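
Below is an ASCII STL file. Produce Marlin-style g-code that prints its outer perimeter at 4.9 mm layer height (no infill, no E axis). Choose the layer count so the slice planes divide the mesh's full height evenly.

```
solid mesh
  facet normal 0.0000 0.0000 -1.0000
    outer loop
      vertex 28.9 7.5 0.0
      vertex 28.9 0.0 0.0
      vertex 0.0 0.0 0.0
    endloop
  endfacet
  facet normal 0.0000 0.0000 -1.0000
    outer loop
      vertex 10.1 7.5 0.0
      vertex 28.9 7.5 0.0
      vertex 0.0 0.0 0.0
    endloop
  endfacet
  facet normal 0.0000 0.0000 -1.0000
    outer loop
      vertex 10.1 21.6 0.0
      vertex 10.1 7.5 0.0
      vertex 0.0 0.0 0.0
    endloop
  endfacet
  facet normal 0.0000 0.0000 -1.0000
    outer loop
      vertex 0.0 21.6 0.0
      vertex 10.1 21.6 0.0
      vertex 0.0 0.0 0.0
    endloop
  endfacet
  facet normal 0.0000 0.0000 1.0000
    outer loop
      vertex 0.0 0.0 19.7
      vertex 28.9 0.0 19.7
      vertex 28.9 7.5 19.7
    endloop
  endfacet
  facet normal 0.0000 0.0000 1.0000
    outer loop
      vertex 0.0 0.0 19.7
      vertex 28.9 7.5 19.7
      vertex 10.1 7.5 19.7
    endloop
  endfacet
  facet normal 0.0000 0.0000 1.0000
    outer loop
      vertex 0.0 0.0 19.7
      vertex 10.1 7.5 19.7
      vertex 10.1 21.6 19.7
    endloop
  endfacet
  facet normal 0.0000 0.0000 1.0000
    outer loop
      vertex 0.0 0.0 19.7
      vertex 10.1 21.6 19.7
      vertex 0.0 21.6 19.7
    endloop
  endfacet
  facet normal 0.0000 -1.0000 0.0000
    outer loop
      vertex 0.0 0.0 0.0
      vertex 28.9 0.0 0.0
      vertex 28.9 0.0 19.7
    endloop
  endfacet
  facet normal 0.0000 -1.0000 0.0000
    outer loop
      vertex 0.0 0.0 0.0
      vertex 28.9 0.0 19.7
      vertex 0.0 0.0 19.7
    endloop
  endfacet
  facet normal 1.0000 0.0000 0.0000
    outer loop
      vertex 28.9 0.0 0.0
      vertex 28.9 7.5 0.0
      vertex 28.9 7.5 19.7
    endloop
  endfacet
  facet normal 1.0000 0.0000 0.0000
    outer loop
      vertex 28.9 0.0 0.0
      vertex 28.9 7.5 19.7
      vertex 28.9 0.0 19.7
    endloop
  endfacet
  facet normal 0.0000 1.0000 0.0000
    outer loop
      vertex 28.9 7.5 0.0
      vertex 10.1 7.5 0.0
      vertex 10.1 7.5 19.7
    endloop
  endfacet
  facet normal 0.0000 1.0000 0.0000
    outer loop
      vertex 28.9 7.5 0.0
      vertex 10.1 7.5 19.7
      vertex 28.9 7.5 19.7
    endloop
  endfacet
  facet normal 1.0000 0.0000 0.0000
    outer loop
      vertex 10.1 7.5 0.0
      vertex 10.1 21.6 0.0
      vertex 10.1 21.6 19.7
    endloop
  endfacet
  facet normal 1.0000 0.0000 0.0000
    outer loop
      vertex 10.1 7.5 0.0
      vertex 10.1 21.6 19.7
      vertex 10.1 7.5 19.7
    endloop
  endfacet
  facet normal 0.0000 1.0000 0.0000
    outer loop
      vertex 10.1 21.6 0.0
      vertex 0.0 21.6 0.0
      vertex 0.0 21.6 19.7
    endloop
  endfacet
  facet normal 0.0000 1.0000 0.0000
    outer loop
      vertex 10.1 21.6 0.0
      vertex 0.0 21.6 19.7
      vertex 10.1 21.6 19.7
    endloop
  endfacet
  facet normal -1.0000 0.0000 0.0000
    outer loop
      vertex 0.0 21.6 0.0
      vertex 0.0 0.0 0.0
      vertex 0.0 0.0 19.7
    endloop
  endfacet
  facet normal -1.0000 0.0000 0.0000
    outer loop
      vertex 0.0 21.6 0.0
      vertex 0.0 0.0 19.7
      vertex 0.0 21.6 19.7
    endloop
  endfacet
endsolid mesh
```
; perimeter-only toolpath
G21 ; units = mm
G90 ; absolute positioning
G28 ; home
; layer 1
G0 Z4.9
G0 X0.0 Y0.0
G1 X28.9 Y0.0
G1 X28.9 Y7.5
G1 X10.1 Y7.5
G1 X10.1 Y21.6
G1 X0.0 Y21.6
G1 X0.0 Y0.0
; layer 2
G0 Z9.8
G0 X0.0 Y0.0
G1 X28.9 Y0.0
G1 X28.9 Y7.5
G1 X10.1 Y7.5
G1 X10.1 Y21.6
G1 X0.0 Y21.6
G1 X0.0 Y0.0
; layer 3
G0 Z14.8
G0 X0.0 Y0.0
G1 X28.9 Y0.0
G1 X28.9 Y7.5
G1 X10.1 Y7.5
G1 X10.1 Y21.6
G1 X0.0 Y21.6
G1 X0.0 Y0.0
; layer 4
G0 Z19.7
G0 X0.0 Y0.0
G1 X28.9 Y0.0
G1 X28.9 Y7.5
G1 X10.1 Y7.5
G1 X10.1 Y21.6
G1 X0.0 Y21.6
G1 X0.0 Y0.0
M2 ; end

The solid is an L-shaped prism: outer 28.9 × 21.6 mm, arm thicknesses ≈ 7.5 mm (horizontal) and 10.1 mm (vertical), extruded 19.7 mm in z. Slicing at Δz = 4.9 mm — 4 equal slices spanning the solid's height, so layer i sits at z = i·h/4 — gives 4 non-empty perimeters. Each is a 6-segment closed polygon; G0 lifts to the layer z and rapids to the start vertex, then G1 traces the edges.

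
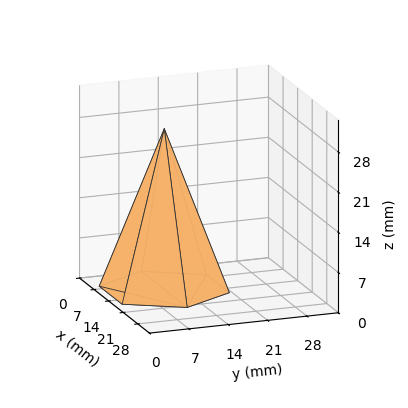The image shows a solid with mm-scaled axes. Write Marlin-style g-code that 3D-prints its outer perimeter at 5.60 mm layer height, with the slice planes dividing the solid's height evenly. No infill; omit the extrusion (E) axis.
Reading the render: the shape is a regular 6-sided pyramid, base circumscribed radius ≈ 11 mm, apex at z ≈ 28 mm (dimensions read to the nearest mm from the axis ticks). For the g-code, the solid's height is divided into equal slices at the stated Δz and each level perimeter traced with G1 moves after a G0 lift.

; perimeter-only toolpath
G21 ; units = mm
G90 ; absolute positioning
G28 ; home
; layer 1
G0 Z5.60
G0 X19.80 Y11.00
G1 X15.40 Y18.62
G1 X6.60 Y18.62
G1 X2.20 Y11.00
G1 X6.60 Y3.38
G1 X15.40 Y3.38
G1 X19.80 Y11.00
; layer 2
G0 Z11.20
G0 X17.60 Y11.00
G1 X14.30 Y16.72
G1 X7.70 Y16.72
G1 X4.40 Y11.00
G1 X7.70 Y5.28
G1 X14.30 Y5.28
G1 X17.60 Y11.00
; layer 3
G0 Z16.80
G0 X15.40 Y11.00
G1 X13.20 Y14.81
G1 X8.80 Y14.81
G1 X6.60 Y11.00
G1 X8.80 Y7.19
G1 X13.20 Y7.19
G1 X15.40 Y11.00
; layer 4
G0 Z22.40
G0 X13.20 Y11.00
G1 X12.10 Y12.91
G1 X9.90 Y12.91
G1 X8.80 Y11.00
G1 X9.90 Y9.09
G1 X12.10 Y9.09
G1 X13.20 Y11.00
M2 ; end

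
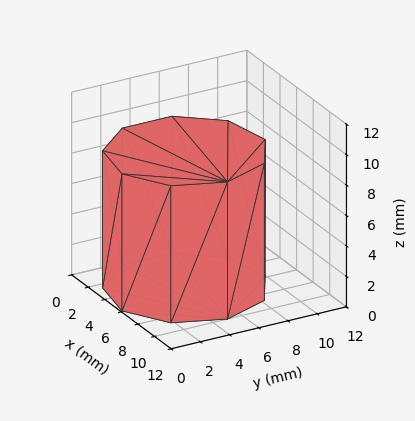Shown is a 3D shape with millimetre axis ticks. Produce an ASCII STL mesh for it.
Reading the render: the shape is a regular 9-sided prism (a cylinder approximated with 9 flat sides), circumscribed radius ≈ 5 mm, height ≈ 9 mm (dimensions read to the nearest mm from the axis ticks). For the STL, each face is triangulated and given an outward normal.

solid part
  facet normal 0.0000 0.0000 -1.0000
    outer loop
      vertex 5.9 9.9 0.0
      vertex 8.8 8.2 0.0
      vertex 10.0 5.0 0.0
    endloop
  endfacet
  facet normal 0.0000 0.0000 -1.0000
    outer loop
      vertex 2.5 9.3 0.0
      vertex 5.9 9.9 0.0
      vertex 10.0 5.0 0.0
    endloop
  endfacet
  facet normal 0.0000 0.0000 -1.0000
    outer loop
      vertex 0.3 6.7 0.0
      vertex 2.5 9.3 0.0
      vertex 10.0 5.0 0.0
    endloop
  endfacet
  facet normal 0.0000 0.0000 -1.0000
    outer loop
      vertex 0.3 3.3 0.0
      vertex 0.3 6.7 0.0
      vertex 10.0 5.0 0.0
    endloop
  endfacet
  facet normal 0.0000 0.0000 -1.0000
    outer loop
      vertex 2.5 0.7 0.0
      vertex 0.3 3.3 0.0
      vertex 10.0 5.0 0.0
    endloop
  endfacet
  facet normal 0.0000 0.0000 -1.0000
    outer loop
      vertex 5.9 0.1 0.0
      vertex 2.5 0.7 0.0
      vertex 10.0 5.0 0.0
    endloop
  endfacet
  facet normal 0.0000 0.0000 -1.0000
    outer loop
      vertex 8.8 1.8 0.0
      vertex 5.9 0.1 0.0
      vertex 10.0 5.0 0.0
    endloop
  endfacet
  facet normal 0.0000 0.0000 1.0000
    outer loop
      vertex 10.0 5.0 9.0
      vertex 8.8 8.2 9.0
      vertex 5.9 9.9 9.0
    endloop
  endfacet
  facet normal 0.0000 0.0000 1.0000
    outer loop
      vertex 10.0 5.0 9.0
      vertex 5.9 9.9 9.0
      vertex 2.5 9.3 9.0
    endloop
  endfacet
  facet normal 0.0000 0.0000 1.0000
    outer loop
      vertex 10.0 5.0 9.0
      vertex 2.5 9.3 9.0
      vertex 0.3 6.7 9.0
    endloop
  endfacet
  facet normal 0.0000 0.0000 1.0000
    outer loop
      vertex 10.0 5.0 9.0
      vertex 0.3 6.7 9.0
      vertex 0.3 3.3 9.0
    endloop
  endfacet
  facet normal 0.0000 0.0000 1.0000
    outer loop
      vertex 10.0 5.0 9.0
      vertex 0.3 3.3 9.0
      vertex 2.5 0.7 9.0
    endloop
  endfacet
  facet normal 0.0000 0.0000 1.0000
    outer loop
      vertex 10.0 5.0 9.0
      vertex 2.5 0.7 9.0
      vertex 5.9 0.1 9.0
    endloop
  endfacet
  facet normal 0.0000 0.0000 1.0000
    outer loop
      vertex 10.0 5.0 9.0
      vertex 5.9 0.1 9.0
      vertex 8.8 1.8 9.0
    endloop
  endfacet
  facet normal 0.9363 0.3511 0.0000
    outer loop
      vertex 10.0 5.0 0.0
      vertex 8.8 8.2 0.0
      vertex 8.8 8.2 9.0
    endloop
  endfacet
  facet normal 0.9363 0.3511 0.0000
    outer loop
      vertex 10.0 5.0 0.0
      vertex 8.8 8.2 9.0
      vertex 10.0 5.0 9.0
    endloop
  endfacet
  facet normal 0.5057 0.8627 0.0000
    outer loop
      vertex 8.8 8.2 0.0
      vertex 5.9 9.9 0.0
      vertex 5.9 9.9 9.0
    endloop
  endfacet
  facet normal 0.5057 0.8627 0.0000
    outer loop
      vertex 8.8 8.2 0.0
      vertex 5.9 9.9 9.0
      vertex 8.8 8.2 9.0
    endloop
  endfacet
  facet normal -0.1738 0.9848 0.0000
    outer loop
      vertex 5.9 9.9 0.0
      vertex 2.5 9.3 0.0
      vertex 2.5 9.3 9.0
    endloop
  endfacet
  facet normal -0.1738 0.9848 0.0000
    outer loop
      vertex 5.9 9.9 0.0
      vertex 2.5 9.3 9.0
      vertex 5.9 9.9 9.0
    endloop
  endfacet
  facet normal -0.7634 0.6459 0.0000
    outer loop
      vertex 2.5 9.3 0.0
      vertex 0.3 6.7 0.0
      vertex 0.3 6.7 9.0
    endloop
  endfacet
  facet normal -0.7634 0.6459 0.0000
    outer loop
      vertex 2.5 9.3 0.0
      vertex 0.3 6.7 9.0
      vertex 2.5 9.3 9.0
    endloop
  endfacet
  facet normal -1.0000 0.0000 0.0000
    outer loop
      vertex 0.3 6.7 0.0
      vertex 0.3 3.3 0.0
      vertex 0.3 3.3 9.0
    endloop
  endfacet
  facet normal -1.0000 0.0000 0.0000
    outer loop
      vertex 0.3 6.7 0.0
      vertex 0.3 3.3 9.0
      vertex 0.3 6.7 9.0
    endloop
  endfacet
  facet normal -0.7634 -0.6459 0.0000
    outer loop
      vertex 0.3 3.3 0.0
      vertex 2.5 0.7 0.0
      vertex 2.5 0.7 9.0
    endloop
  endfacet
  facet normal -0.7634 -0.6459 0.0000
    outer loop
      vertex 0.3 3.3 0.0
      vertex 2.5 0.7 9.0
      vertex 0.3 3.3 9.0
    endloop
  endfacet
  facet normal -0.1738 -0.9848 0.0000
    outer loop
      vertex 2.5 0.7 0.0
      vertex 5.9 0.1 0.0
      vertex 5.9 0.1 9.0
    endloop
  endfacet
  facet normal -0.1738 -0.9848 0.0000
    outer loop
      vertex 2.5 0.7 0.0
      vertex 5.9 0.1 9.0
      vertex 2.5 0.7 9.0
    endloop
  endfacet
  facet normal 0.5057 -0.8627 0.0000
    outer loop
      vertex 5.9 0.1 0.0
      vertex 8.8 1.8 0.0
      vertex 8.8 1.8 9.0
    endloop
  endfacet
  facet normal 0.5057 -0.8627 0.0000
    outer loop
      vertex 5.9 0.1 0.0
      vertex 8.8 1.8 9.0
      vertex 5.9 0.1 9.0
    endloop
  endfacet
  facet normal 0.9363 -0.3511 0.0000
    outer loop
      vertex 8.8 1.8 0.0
      vertex 10.0 5.0 0.0
      vertex 10.0 5.0 9.0
    endloop
  endfacet
  facet normal 0.9363 -0.3511 0.0000
    outer loop
      vertex 8.8 1.8 0.0
      vertex 10.0 5.0 9.0
      vertex 8.8 1.8 9.0
    endloop
  endfacet
endsolid part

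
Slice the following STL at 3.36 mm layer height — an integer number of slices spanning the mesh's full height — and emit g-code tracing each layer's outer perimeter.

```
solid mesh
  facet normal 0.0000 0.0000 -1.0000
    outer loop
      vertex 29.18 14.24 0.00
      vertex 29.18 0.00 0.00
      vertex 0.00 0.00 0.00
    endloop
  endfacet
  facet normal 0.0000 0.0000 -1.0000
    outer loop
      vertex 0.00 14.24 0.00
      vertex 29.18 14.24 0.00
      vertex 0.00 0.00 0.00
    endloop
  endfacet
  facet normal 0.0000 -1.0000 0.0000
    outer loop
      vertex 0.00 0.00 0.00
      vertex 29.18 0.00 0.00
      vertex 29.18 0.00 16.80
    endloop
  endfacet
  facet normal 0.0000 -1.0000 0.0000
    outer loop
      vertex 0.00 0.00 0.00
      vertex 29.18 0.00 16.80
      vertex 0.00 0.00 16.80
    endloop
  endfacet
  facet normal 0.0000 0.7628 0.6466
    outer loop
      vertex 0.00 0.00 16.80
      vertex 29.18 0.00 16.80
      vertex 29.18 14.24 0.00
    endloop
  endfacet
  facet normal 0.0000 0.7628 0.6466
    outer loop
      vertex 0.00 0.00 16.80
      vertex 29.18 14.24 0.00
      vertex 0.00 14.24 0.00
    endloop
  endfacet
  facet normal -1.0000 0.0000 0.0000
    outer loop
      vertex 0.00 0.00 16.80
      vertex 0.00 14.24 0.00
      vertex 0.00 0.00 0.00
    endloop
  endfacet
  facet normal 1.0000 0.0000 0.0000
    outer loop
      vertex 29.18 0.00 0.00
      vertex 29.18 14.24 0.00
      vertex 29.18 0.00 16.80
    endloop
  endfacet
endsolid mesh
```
; perimeter-only toolpath
G21 ; units = mm
G90 ; absolute positioning
G28 ; home
; layer 1
G0 Z3.36
G0 X0.00 Y0.00
G1 X29.18 Y0.00
G1 X29.18 Y11.39
G1 X0.00 Y11.39
G1 X0.00 Y0.00
; layer 2
G0 Z6.72
G0 X0.00 Y0.00
G1 X29.18 Y0.00
G1 X29.18 Y8.54
G1 X0.00 Y8.54
G1 X0.00 Y0.00
; layer 3
G0 Z10.08
G0 X0.00 Y0.00
G1 X29.18 Y0.00
G1 X29.18 Y5.70
G1 X0.00 Y5.70
G1 X0.00 Y0.00
; layer 4
G0 Z13.44
G0 X0.00 Y0.00
G1 X29.18 Y0.00
G1 X29.18 Y2.85
G1 X0.00 Y2.85
G1 X0.00 Y0.00
M2 ; end

The solid is a wedge (ramp): 29.2 × 14.2 mm base, rising to 16.8 mm along the y=0 edge and sloping linearly to z=0 at y=14.2. Slicing at Δz = 3.36 mm — 5 equal slices spanning the solid's height, so layer i sits at z = i·h/5 — gives 4 non-empty perimeters. Each is a 4-segment closed polygon; G0 lifts to the layer z and rapids to the start vertex, then G1 traces the edges. The cross-section shrinks linearly with z (the slice at the apex is degenerate and omitted).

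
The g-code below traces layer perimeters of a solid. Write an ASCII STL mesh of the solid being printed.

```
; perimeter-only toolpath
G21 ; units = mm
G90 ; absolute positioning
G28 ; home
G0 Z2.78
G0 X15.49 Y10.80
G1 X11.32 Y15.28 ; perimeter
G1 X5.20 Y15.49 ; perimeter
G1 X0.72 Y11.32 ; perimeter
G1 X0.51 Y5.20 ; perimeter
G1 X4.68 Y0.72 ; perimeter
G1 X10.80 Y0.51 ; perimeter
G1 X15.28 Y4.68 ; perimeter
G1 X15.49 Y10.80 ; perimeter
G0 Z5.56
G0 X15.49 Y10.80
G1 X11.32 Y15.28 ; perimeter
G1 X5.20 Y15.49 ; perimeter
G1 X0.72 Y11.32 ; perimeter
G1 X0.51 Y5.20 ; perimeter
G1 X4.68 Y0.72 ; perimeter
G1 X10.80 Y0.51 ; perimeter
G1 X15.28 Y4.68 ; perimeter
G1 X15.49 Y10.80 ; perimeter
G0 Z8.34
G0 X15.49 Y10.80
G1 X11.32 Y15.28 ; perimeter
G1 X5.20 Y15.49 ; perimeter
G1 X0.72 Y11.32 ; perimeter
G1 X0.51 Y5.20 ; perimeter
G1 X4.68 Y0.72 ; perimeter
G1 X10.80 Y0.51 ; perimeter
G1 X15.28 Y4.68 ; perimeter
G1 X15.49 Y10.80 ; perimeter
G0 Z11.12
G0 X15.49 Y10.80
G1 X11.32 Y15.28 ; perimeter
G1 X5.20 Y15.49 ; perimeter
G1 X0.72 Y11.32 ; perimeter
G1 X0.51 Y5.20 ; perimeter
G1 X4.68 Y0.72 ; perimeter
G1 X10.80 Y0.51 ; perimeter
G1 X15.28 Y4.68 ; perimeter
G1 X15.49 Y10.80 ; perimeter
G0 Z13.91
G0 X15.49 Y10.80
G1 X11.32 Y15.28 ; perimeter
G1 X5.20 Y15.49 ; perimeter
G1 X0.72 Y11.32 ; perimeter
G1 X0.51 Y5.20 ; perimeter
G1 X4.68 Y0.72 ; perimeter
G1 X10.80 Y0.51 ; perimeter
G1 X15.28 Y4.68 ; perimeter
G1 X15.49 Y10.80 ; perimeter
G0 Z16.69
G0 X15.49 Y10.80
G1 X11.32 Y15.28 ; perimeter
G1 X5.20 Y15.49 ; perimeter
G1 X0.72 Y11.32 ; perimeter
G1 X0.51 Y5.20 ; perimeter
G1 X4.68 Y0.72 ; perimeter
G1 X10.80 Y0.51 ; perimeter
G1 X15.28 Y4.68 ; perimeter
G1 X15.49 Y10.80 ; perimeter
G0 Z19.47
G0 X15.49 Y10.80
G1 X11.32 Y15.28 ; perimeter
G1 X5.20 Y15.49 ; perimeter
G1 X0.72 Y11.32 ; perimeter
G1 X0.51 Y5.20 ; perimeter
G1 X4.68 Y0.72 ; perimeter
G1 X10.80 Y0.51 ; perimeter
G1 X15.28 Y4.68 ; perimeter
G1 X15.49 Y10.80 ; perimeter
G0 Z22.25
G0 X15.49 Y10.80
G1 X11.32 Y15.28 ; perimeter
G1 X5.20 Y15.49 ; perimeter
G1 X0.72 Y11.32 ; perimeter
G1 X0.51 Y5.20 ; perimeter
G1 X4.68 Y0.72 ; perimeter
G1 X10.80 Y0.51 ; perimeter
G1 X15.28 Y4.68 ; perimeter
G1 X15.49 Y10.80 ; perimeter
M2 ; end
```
solid part
  facet normal 0.0000 0.0000 -1.0000
    outer loop
      vertex 5.20 15.49 0.00
      vertex 11.32 15.28 0.00
      vertex 15.49 10.80 0.00
    endloop
  endfacet
  facet normal 0.0000 0.0000 -1.0000
    outer loop
      vertex 0.72 11.32 0.00
      vertex 5.20 15.49 0.00
      vertex 15.49 10.80 0.00
    endloop
  endfacet
  facet normal 0.0000 0.0000 -1.0000
    outer loop
      vertex 0.51 5.20 0.00
      vertex 0.72 11.32 0.00
      vertex 15.49 10.80 0.00
    endloop
  endfacet
  facet normal 0.0000 0.0000 -1.0000
    outer loop
      vertex 4.68 0.72 0.00
      vertex 0.51 5.20 0.00
      vertex 15.49 10.80 0.00
    endloop
  endfacet
  facet normal 0.0000 0.0000 -1.0000
    outer loop
      vertex 10.80 0.51 0.00
      vertex 4.68 0.72 0.00
      vertex 15.49 10.80 0.00
    endloop
  endfacet
  facet normal 0.0000 0.0000 -1.0000
    outer loop
      vertex 15.28 4.68 0.00
      vertex 10.80 0.51 0.00
      vertex 15.49 10.80 0.00
    endloop
  endfacet
  facet normal 0.0000 0.0000 1.0000
    outer loop
      vertex 15.49 10.80 22.25
      vertex 11.32 15.28 22.25
      vertex 5.20 15.49 22.25
    endloop
  endfacet
  facet normal 0.0000 0.0000 1.0000
    outer loop
      vertex 15.49 10.80 22.25
      vertex 5.20 15.49 22.25
      vertex 0.72 11.32 22.25
    endloop
  endfacet
  facet normal 0.0000 0.0000 1.0000
    outer loop
      vertex 15.49 10.80 22.25
      vertex 0.72 11.32 22.25
      vertex 0.51 5.20 22.25
    endloop
  endfacet
  facet normal 0.0000 0.0000 1.0000
    outer loop
      vertex 15.49 10.80 22.25
      vertex 0.51 5.20 22.25
      vertex 4.68 0.72 22.25
    endloop
  endfacet
  facet normal 0.0000 0.0000 1.0000
    outer loop
      vertex 15.49 10.80 22.25
      vertex 4.68 0.72 22.25
      vertex 10.80 0.51 22.25
    endloop
  endfacet
  facet normal 0.0000 0.0000 1.0000
    outer loop
      vertex 15.49 10.80 22.25
      vertex 10.80 0.51 22.25
      vertex 15.28 4.68 22.25
    endloop
  endfacet
  facet normal 0.7320 0.6813 0.0000
    outer loop
      vertex 15.49 10.80 0.00
      vertex 11.32 15.28 0.00
      vertex 11.32 15.28 22.25
    endloop
  endfacet
  facet normal 0.7320 0.6813 0.0000
    outer loop
      vertex 15.49 10.80 0.00
      vertex 11.32 15.28 22.25
      vertex 15.49 10.80 22.25
    endloop
  endfacet
  facet normal 0.0343 0.9994 0.0000
    outer loop
      vertex 11.32 15.28 0.00
      vertex 5.20 15.49 0.00
      vertex 5.20 15.49 22.25
    endloop
  endfacet
  facet normal 0.0343 0.9994 0.0000
    outer loop
      vertex 11.32 15.28 0.00
      vertex 5.20 15.49 22.25
      vertex 11.32 15.28 22.25
    endloop
  endfacet
  facet normal -0.6813 0.7320 0.0000
    outer loop
      vertex 5.20 15.49 0.00
      vertex 0.72 11.32 0.00
      vertex 0.72 11.32 22.25
    endloop
  endfacet
  facet normal -0.6813 0.7320 0.0000
    outer loop
      vertex 5.20 15.49 0.00
      vertex 0.72 11.32 22.25
      vertex 5.20 15.49 22.25
    endloop
  endfacet
  facet normal -0.9994 0.0343 0.0000
    outer loop
      vertex 0.72 11.32 0.00
      vertex 0.51 5.20 0.00
      vertex 0.51 5.20 22.25
    endloop
  endfacet
  facet normal -0.9994 0.0343 0.0000
    outer loop
      vertex 0.72 11.32 0.00
      vertex 0.51 5.20 22.25
      vertex 0.72 11.32 22.25
    endloop
  endfacet
  facet normal -0.7320 -0.6813 0.0000
    outer loop
      vertex 0.51 5.20 0.00
      vertex 4.68 0.72 0.00
      vertex 4.68 0.72 22.25
    endloop
  endfacet
  facet normal -0.7320 -0.6813 0.0000
    outer loop
      vertex 0.51 5.20 0.00
      vertex 4.68 0.72 22.25
      vertex 0.51 5.20 22.25
    endloop
  endfacet
  facet normal -0.0343 -0.9994 0.0000
    outer loop
      vertex 4.68 0.72 0.00
      vertex 10.80 0.51 0.00
      vertex 10.80 0.51 22.25
    endloop
  endfacet
  facet normal -0.0343 -0.9994 0.0000
    outer loop
      vertex 4.68 0.72 0.00
      vertex 10.80 0.51 22.25
      vertex 4.68 0.72 22.25
    endloop
  endfacet
  facet normal 0.6813 -0.7320 0.0000
    outer loop
      vertex 10.80 0.51 0.00
      vertex 15.28 4.68 0.00
      vertex 15.28 4.68 22.25
    endloop
  endfacet
  facet normal 0.6813 -0.7320 0.0000
    outer loop
      vertex 10.80 0.51 0.00
      vertex 15.28 4.68 22.25
      vertex 10.80 0.51 22.25
    endloop
  endfacet
  facet normal 0.9994 -0.0343 0.0000
    outer loop
      vertex 15.28 4.68 0.00
      vertex 15.49 10.80 0.00
      vertex 15.49 10.80 22.25
    endloop
  endfacet
  facet normal 0.9994 -0.0343 0.0000
    outer loop
      vertex 15.28 4.68 0.00
      vertex 15.49 10.80 22.25
      vertex 15.28 4.68 22.25
    endloop
  endfacet
endsolid part

The G0 Z moves step by Δz≈2.78 mm. Every layer's G1 loop is the same polygon, so the solid is a straight extrusion of it from z=0 to z≈22.2. Closing with flat bottom and top caps and triangulating gives 28 facets — a regular 8-sided prism (a cylinder approximated with 8 flat sides), circumscribed radius ≈ 8 mm, height ≈ 22.2 mm.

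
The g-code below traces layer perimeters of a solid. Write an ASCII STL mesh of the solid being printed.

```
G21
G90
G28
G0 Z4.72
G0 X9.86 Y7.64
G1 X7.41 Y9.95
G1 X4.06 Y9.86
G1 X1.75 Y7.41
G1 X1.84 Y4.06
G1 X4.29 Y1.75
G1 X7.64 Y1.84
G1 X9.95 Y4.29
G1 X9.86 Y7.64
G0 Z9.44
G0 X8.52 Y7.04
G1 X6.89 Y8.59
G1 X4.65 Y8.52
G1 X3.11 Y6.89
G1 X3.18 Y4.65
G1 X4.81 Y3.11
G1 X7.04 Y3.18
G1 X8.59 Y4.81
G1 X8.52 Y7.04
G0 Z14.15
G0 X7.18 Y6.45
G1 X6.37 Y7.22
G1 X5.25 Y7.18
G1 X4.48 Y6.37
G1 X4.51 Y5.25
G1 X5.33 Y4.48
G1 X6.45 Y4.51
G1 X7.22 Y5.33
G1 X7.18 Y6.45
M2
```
solid part
  facet normal 0.0000 0.0000 -1.0000
    outer loop
      vertex 3.46 11.19 0.00
      vertex 7.93 11.32 0.00
      vertex 11.19 8.24 0.00
    endloop
  endfacet
  facet normal 0.0000 0.0000 -1.0000
    outer loop
      vertex 0.38 7.93 0.00
      vertex 3.46 11.19 0.00
      vertex 11.19 8.24 0.00
    endloop
  endfacet
  facet normal 0.0000 0.0000 -1.0000
    outer loop
      vertex 0.51 3.46 0.00
      vertex 0.38 7.93 0.00
      vertex 11.19 8.24 0.00
    endloop
  endfacet
  facet normal 0.0000 0.0000 -1.0000
    outer loop
      vertex 3.77 0.38 0.00
      vertex 0.51 3.46 0.00
      vertex 11.19 8.24 0.00
    endloop
  endfacet
  facet normal 0.0000 0.0000 -1.0000
    outer loop
      vertex 8.24 0.51 0.00
      vertex 3.77 0.38 0.00
      vertex 11.19 8.24 0.00
    endloop
  endfacet
  facet normal 0.0000 0.0000 -1.0000
    outer loop
      vertex 11.32 3.77 0.00
      vertex 8.24 0.51 0.00
      vertex 11.19 8.24 0.00
    endloop
  endfacet
  facet normal 0.6602 0.6988 0.2753
    outer loop
      vertex 11.19 8.24 0.00
      vertex 7.93 11.32 0.00
      vertex 5.85 5.85 18.87
    endloop
  endfacet
  facet normal -0.0279 0.9609 0.2755
    outer loop
      vertex 7.93 11.32 0.00
      vertex 3.46 11.19 0.00
      vertex 5.85 5.85 18.87
    endloop
  endfacet
  facet normal -0.6988 0.6602 0.2753
    outer loop
      vertex 3.46 11.19 0.00
      vertex 0.38 7.93 0.00
      vertex 5.85 5.85 18.87
    endloop
  endfacet
  facet normal -0.9609 -0.0279 0.2755
    outer loop
      vertex 0.38 7.93 0.00
      vertex 0.51 3.46 0.00
      vertex 5.85 5.85 18.87
    endloop
  endfacet
  facet normal -0.6602 -0.6988 0.2753
    outer loop
      vertex 0.51 3.46 0.00
      vertex 3.77 0.38 0.00
      vertex 5.85 5.85 18.87
    endloop
  endfacet
  facet normal 0.0279 -0.9609 0.2755
    outer loop
      vertex 3.77 0.38 0.00
      vertex 8.24 0.51 0.00
      vertex 5.85 5.85 18.87
    endloop
  endfacet
  facet normal 0.6988 -0.6602 0.2753
    outer loop
      vertex 8.24 0.51 0.00
      vertex 11.32 3.77 0.00
      vertex 5.85 5.85 18.87
    endloop
  endfacet
  facet normal 0.9609 0.0279 0.2755
    outer loop
      vertex 11.32 3.77 0.00
      vertex 11.19 8.24 0.00
      vertex 5.85 5.85 18.87
    endloop
  endfacet
endsolid part

The G0 Z moves step by Δz≈4.72 mm. The G1 loops shrink linearly with z, so the solid tapers from its base footprint up to z≈18.9. Closing with a flat bottom cap and the tapered top and triangulating gives 14 facets — a regular 8-sided pyramid, base circumscribed radius ≈ 5.85 mm, apex at z ≈ 18.9 mm.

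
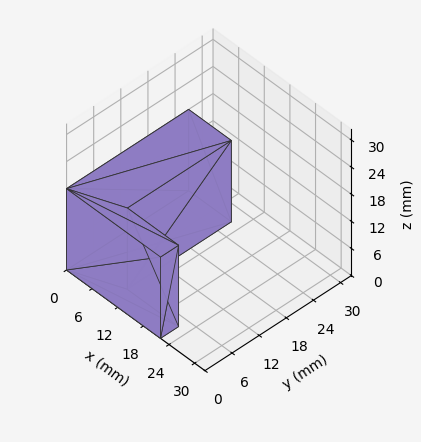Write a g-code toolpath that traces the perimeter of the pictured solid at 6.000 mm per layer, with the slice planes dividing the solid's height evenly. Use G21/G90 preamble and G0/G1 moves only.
Reading the render: the shape is an L-shaped prism: outer 22 × 27 mm, arm thicknesses ≈ 4 mm (horizontal) and 10 mm (vertical), extruded 18 mm in z (dimensions read to the nearest mm from the axis ticks). For the g-code, the solid's height is divided into equal slices at the stated Δz and each level perimeter traced with G1 moves after a G0 lift.

; perimeter-only toolpath
G21 ; units = mm
G90 ; absolute positioning
G28 ; home
; layer 1
G0 Z6.000
G0 X0.000 Y0.000
G1 X22.000 Y0.000
G1 X22.000 Y4.000
G1 X10.000 Y4.000
G1 X10.000 Y27.000
G1 X0.000 Y27.000
G1 X0.000 Y0.000
; layer 2
G0 Z12.000
G0 X0.000 Y0.000
G1 X22.000 Y0.000
G1 X22.000 Y4.000
G1 X10.000 Y4.000
G1 X10.000 Y27.000
G1 X0.000 Y27.000
G1 X0.000 Y0.000
; layer 3
G0 Z18.000
G0 X0.000 Y0.000
G1 X22.000 Y0.000
G1 X22.000 Y4.000
G1 X10.000 Y4.000
G1 X10.000 Y27.000
G1 X0.000 Y27.000
G1 X0.000 Y0.000
M2 ; end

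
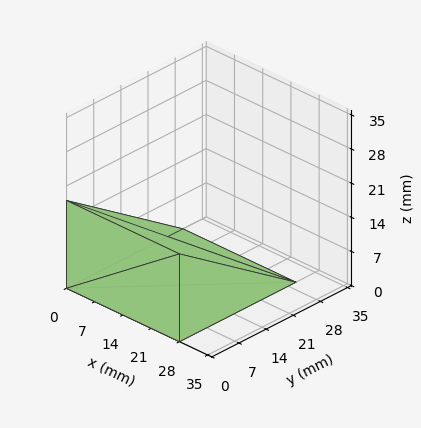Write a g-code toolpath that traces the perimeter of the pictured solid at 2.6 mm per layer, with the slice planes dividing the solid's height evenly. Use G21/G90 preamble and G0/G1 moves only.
Reading the render: the shape is a wedge (ramp): 28 × 30 mm base, rising to 18 mm along the y=0 edge and sloping linearly to z=0 at y=30 (dimensions read to the nearest mm from the axis ticks). For the g-code, the solid's height is divided into equal slices at the stated Δz and each level perimeter traced with G1 moves after a G0 lift.

; perimeter-only toolpath
G21 ; units = mm
G90 ; absolute positioning
G28 ; home
; layer 1
G0 Z2.6
G0 X0.0 Y0.0
G1 X28.0 Y0.0
G1 X28.0 Y25.7
G1 X0.0 Y25.7
G1 X0.0 Y0.0
; layer 2
G0 Z5.1
G0 X0.0 Y0.0
G1 X28.0 Y0.0
G1 X28.0 Y21.4
G1 X0.0 Y21.4
G1 X0.0 Y0.0
; layer 3
G0 Z7.7
G0 X0.0 Y0.0
G1 X28.0 Y0.0
G1 X28.0 Y17.1
G1 X0.0 Y17.1
G1 X0.0 Y0.0
; layer 4
G0 Z10.3
G0 X0.0 Y0.0
G1 X28.0 Y0.0
G1 X28.0 Y12.9
G1 X0.0 Y12.9
G1 X0.0 Y0.0
; layer 5
G0 Z12.9
G0 X0.0 Y0.0
G1 X28.0 Y0.0
G1 X28.0 Y8.6
G1 X0.0 Y8.6
G1 X0.0 Y0.0
; layer 6
G0 Z15.4
G0 X0.0 Y0.0
G1 X28.0 Y0.0
G1 X28.0 Y4.3
G1 X0.0 Y4.3
G1 X0.0 Y0.0
M2 ; end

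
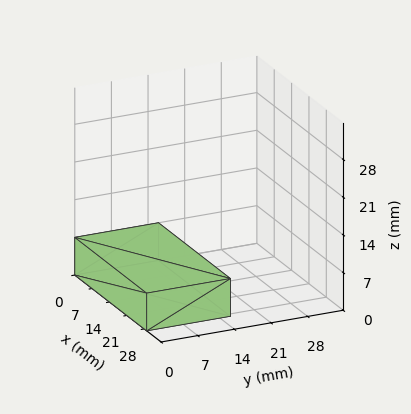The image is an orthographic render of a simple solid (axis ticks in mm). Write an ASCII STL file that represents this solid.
Reading the render: the shape is a rectangular box, roughly 29 × 16 mm footprint and 7 mm tall (dimensions read to the nearest mm from the axis ticks). For the STL, each face is triangulated and given an outward normal.

solid part
  facet normal 0.0000 0.0000 -1.0000
    outer loop
      vertex 29.000 16.000 0.000
      vertex 29.000 0.000 0.000
      vertex 0.000 0.000 0.000
    endloop
  endfacet
  facet normal 0.0000 0.0000 -1.0000
    outer loop
      vertex 0.000 16.000 0.000
      vertex 29.000 16.000 0.000
      vertex 0.000 0.000 0.000
    endloop
  endfacet
  facet normal 0.0000 0.0000 1.0000
    outer loop
      vertex 0.000 0.000 7.000
      vertex 29.000 0.000 7.000
      vertex 29.000 16.000 7.000
    endloop
  endfacet
  facet normal 0.0000 0.0000 1.0000
    outer loop
      vertex 0.000 0.000 7.000
      vertex 29.000 16.000 7.000
      vertex 0.000 16.000 7.000
    endloop
  endfacet
  facet normal 0.0000 -1.0000 0.0000
    outer loop
      vertex 0.000 0.000 0.000
      vertex 29.000 0.000 0.000
      vertex 29.000 0.000 7.000
    endloop
  endfacet
  facet normal 0.0000 -1.0000 0.0000
    outer loop
      vertex 0.000 0.000 0.000
      vertex 29.000 0.000 7.000
      vertex 0.000 0.000 7.000
    endloop
  endfacet
  facet normal 0.0000 1.0000 0.0000
    outer loop
      vertex 29.000 16.000 7.000
      vertex 29.000 16.000 0.000
      vertex 0.000 16.000 0.000
    endloop
  endfacet
  facet normal 0.0000 1.0000 0.0000
    outer loop
      vertex 0.000 16.000 7.000
      vertex 29.000 16.000 7.000
      vertex 0.000 16.000 0.000
    endloop
  endfacet
  facet normal -1.0000 0.0000 0.0000
    outer loop
      vertex 0.000 16.000 7.000
      vertex 0.000 16.000 0.000
      vertex 0.000 0.000 0.000
    endloop
  endfacet
  facet normal -1.0000 0.0000 0.0000
    outer loop
      vertex 0.000 0.000 7.000
      vertex 0.000 16.000 7.000
      vertex 0.000 0.000 0.000
    endloop
  endfacet
  facet normal 1.0000 0.0000 0.0000
    outer loop
      vertex 29.000 0.000 0.000
      vertex 29.000 16.000 0.000
      vertex 29.000 16.000 7.000
    endloop
  endfacet
  facet normal 1.0000 0.0000 0.0000
    outer loop
      vertex 29.000 0.000 0.000
      vertex 29.000 16.000 7.000
      vertex 29.000 0.000 7.000
    endloop
  endfacet
endsolid part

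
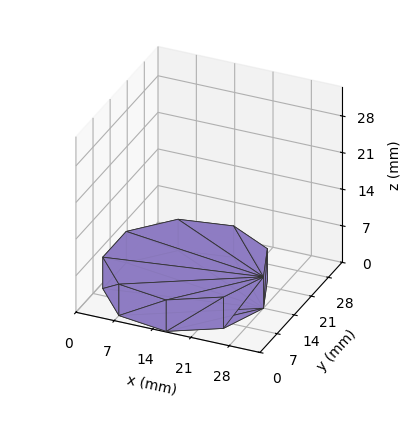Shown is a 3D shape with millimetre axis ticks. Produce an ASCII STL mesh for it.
Reading the render: the shape is a regular 9-sided prism (a cylinder approximated with 9 flat sides), circumscribed radius ≈ 14 mm, height ≈ 6 mm (dimensions read to the nearest mm from the axis ticks). For the STL, each face is triangulated and given an outward normal.

solid part
  facet normal 0.0000 0.0000 -1.0000
    outer loop
      vertex 16.4 27.8 0.0
      vertex 24.7 23.0 0.0
      vertex 28.0 14.0 0.0
    endloop
  endfacet
  facet normal 0.0000 0.0000 -1.0000
    outer loop
      vertex 7.0 26.1 0.0
      vertex 16.4 27.8 0.0
      vertex 28.0 14.0 0.0
    endloop
  endfacet
  facet normal 0.0000 0.0000 -1.0000
    outer loop
      vertex 0.8 18.8 0.0
      vertex 7.0 26.1 0.0
      vertex 28.0 14.0 0.0
    endloop
  endfacet
  facet normal 0.0000 0.0000 -1.0000
    outer loop
      vertex 0.8 9.2 0.0
      vertex 0.8 18.8 0.0
      vertex 28.0 14.0 0.0
    endloop
  endfacet
  facet normal 0.0000 0.0000 -1.0000
    outer loop
      vertex 7.0 1.9 0.0
      vertex 0.8 9.2 0.0
      vertex 28.0 14.0 0.0
    endloop
  endfacet
  facet normal 0.0000 0.0000 -1.0000
    outer loop
      vertex 16.4 0.2 0.0
      vertex 7.0 1.9 0.0
      vertex 28.0 14.0 0.0
    endloop
  endfacet
  facet normal 0.0000 0.0000 -1.0000
    outer loop
      vertex 24.7 5.0 0.0
      vertex 16.4 0.2 0.0
      vertex 28.0 14.0 0.0
    endloop
  endfacet
  facet normal 0.0000 0.0000 1.0000
    outer loop
      vertex 28.0 14.0 6.0
      vertex 24.7 23.0 6.0
      vertex 16.4 27.8 6.0
    endloop
  endfacet
  facet normal 0.0000 0.0000 1.0000
    outer loop
      vertex 28.0 14.0 6.0
      vertex 16.4 27.8 6.0
      vertex 7.0 26.1 6.0
    endloop
  endfacet
  facet normal 0.0000 0.0000 1.0000
    outer loop
      vertex 28.0 14.0 6.0
      vertex 7.0 26.1 6.0
      vertex 0.8 18.8 6.0
    endloop
  endfacet
  facet normal 0.0000 0.0000 1.0000
    outer loop
      vertex 28.0 14.0 6.0
      vertex 0.8 18.8 6.0
      vertex 0.8 9.2 6.0
    endloop
  endfacet
  facet normal 0.0000 0.0000 1.0000
    outer loop
      vertex 28.0 14.0 6.0
      vertex 0.8 9.2 6.0
      vertex 7.0 1.9 6.0
    endloop
  endfacet
  facet normal 0.0000 0.0000 1.0000
    outer loop
      vertex 28.0 14.0 6.0
      vertex 7.0 1.9 6.0
      vertex 16.4 0.2 6.0
    endloop
  endfacet
  facet normal 0.0000 0.0000 1.0000
    outer loop
      vertex 28.0 14.0 6.0
      vertex 16.4 0.2 6.0
      vertex 24.7 5.0 6.0
    endloop
  endfacet
  facet normal 0.9389 0.3443 0.0000
    outer loop
      vertex 28.0 14.0 0.0
      vertex 24.7 23.0 0.0
      vertex 24.7 23.0 6.0
    endloop
  endfacet
  facet normal 0.9389 0.3443 0.0000
    outer loop
      vertex 28.0 14.0 0.0
      vertex 24.7 23.0 6.0
      vertex 28.0 14.0 6.0
    endloop
  endfacet
  facet normal 0.5006 0.8657 0.0000
    outer loop
      vertex 24.7 23.0 0.0
      vertex 16.4 27.8 0.0
      vertex 16.4 27.8 6.0
    endloop
  endfacet
  facet normal 0.5006 0.8657 0.0000
    outer loop
      vertex 24.7 23.0 0.0
      vertex 16.4 27.8 6.0
      vertex 24.7 23.0 6.0
    endloop
  endfacet
  facet normal -0.1780 0.9840 0.0000
    outer loop
      vertex 16.4 27.8 0.0
      vertex 7.0 26.1 0.0
      vertex 7.0 26.1 6.0
    endloop
  endfacet
  facet normal -0.1780 0.9840 0.0000
    outer loop
      vertex 16.4 27.8 0.0
      vertex 7.0 26.1 6.0
      vertex 16.4 27.8 6.0
    endloop
  endfacet
  facet normal -0.7622 0.6473 0.0000
    outer loop
      vertex 7.0 26.1 0.0
      vertex 0.8 18.8 0.0
      vertex 0.8 18.8 6.0
    endloop
  endfacet
  facet normal -0.7622 0.6473 0.0000
    outer loop
      vertex 7.0 26.1 0.0
      vertex 0.8 18.8 6.0
      vertex 7.0 26.1 6.0
    endloop
  endfacet
  facet normal -1.0000 0.0000 0.0000
    outer loop
      vertex 0.8 18.8 0.0
      vertex 0.8 9.2 0.0
      vertex 0.8 9.2 6.0
    endloop
  endfacet
  facet normal -1.0000 0.0000 0.0000
    outer loop
      vertex 0.8 18.8 0.0
      vertex 0.8 9.2 6.0
      vertex 0.8 18.8 6.0
    endloop
  endfacet
  facet normal -0.7622 -0.6473 0.0000
    outer loop
      vertex 0.8 9.2 0.0
      vertex 7.0 1.9 0.0
      vertex 7.0 1.9 6.0
    endloop
  endfacet
  facet normal -0.7622 -0.6473 0.0000
    outer loop
      vertex 0.8 9.2 0.0
      vertex 7.0 1.9 6.0
      vertex 0.8 9.2 6.0
    endloop
  endfacet
  facet normal -0.1780 -0.9840 0.0000
    outer loop
      vertex 7.0 1.9 0.0
      vertex 16.4 0.2 0.0
      vertex 16.4 0.2 6.0
    endloop
  endfacet
  facet normal -0.1780 -0.9840 0.0000
    outer loop
      vertex 7.0 1.9 0.0
      vertex 16.4 0.2 6.0
      vertex 7.0 1.9 6.0
    endloop
  endfacet
  facet normal 0.5006 -0.8657 0.0000
    outer loop
      vertex 16.4 0.2 0.0
      vertex 24.7 5.0 0.0
      vertex 24.7 5.0 6.0
    endloop
  endfacet
  facet normal 0.5006 -0.8657 0.0000
    outer loop
      vertex 16.4 0.2 0.0
      vertex 24.7 5.0 6.0
      vertex 16.4 0.2 6.0
    endloop
  endfacet
  facet normal 0.9389 -0.3443 0.0000
    outer loop
      vertex 24.7 5.0 0.0
      vertex 28.0 14.0 0.0
      vertex 28.0 14.0 6.0
    endloop
  endfacet
  facet normal 0.9389 -0.3443 0.0000
    outer loop
      vertex 24.7 5.0 0.0
      vertex 28.0 14.0 6.0
      vertex 24.7 5.0 6.0
    endloop
  endfacet
endsolid part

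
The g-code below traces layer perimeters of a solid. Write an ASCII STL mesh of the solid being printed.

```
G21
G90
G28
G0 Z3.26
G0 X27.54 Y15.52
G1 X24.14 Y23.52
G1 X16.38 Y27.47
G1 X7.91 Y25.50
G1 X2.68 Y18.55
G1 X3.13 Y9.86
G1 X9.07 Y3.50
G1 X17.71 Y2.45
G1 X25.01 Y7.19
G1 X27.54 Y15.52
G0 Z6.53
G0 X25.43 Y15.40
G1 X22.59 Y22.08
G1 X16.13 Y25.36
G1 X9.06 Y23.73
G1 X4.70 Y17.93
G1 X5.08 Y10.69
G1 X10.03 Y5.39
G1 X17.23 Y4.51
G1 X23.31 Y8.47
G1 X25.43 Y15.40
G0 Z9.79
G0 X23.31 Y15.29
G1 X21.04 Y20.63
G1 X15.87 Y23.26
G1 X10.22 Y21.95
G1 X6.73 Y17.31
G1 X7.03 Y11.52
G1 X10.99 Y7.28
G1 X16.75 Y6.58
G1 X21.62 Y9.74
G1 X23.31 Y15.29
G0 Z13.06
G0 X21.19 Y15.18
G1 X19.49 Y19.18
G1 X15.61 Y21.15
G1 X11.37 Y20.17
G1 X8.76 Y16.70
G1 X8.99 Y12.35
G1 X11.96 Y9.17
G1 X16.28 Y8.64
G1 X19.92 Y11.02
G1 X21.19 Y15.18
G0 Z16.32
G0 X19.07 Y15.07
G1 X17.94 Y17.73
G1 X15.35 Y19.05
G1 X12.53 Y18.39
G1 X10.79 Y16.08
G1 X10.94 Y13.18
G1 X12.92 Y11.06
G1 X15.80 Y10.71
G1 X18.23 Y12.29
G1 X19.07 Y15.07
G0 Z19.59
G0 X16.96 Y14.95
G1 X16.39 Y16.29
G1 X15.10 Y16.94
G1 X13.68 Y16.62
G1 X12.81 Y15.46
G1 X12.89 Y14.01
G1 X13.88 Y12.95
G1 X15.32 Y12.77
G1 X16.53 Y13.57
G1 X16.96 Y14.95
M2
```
solid part
  facet normal 0.0000 0.0000 -1.0000
    outer loop
      vertex 16.64 29.57 0.00
      vertex 25.69 24.97 0.00
      vertex 29.66 15.63 0.00
    endloop
  endfacet
  facet normal 0.0000 0.0000 -1.0000
    outer loop
      vertex 6.75 27.28 0.00
      vertex 16.64 29.57 0.00
      vertex 29.66 15.63 0.00
    endloop
  endfacet
  facet normal 0.0000 0.0000 -1.0000
    outer loop
      vertex 0.65 19.17 0.00
      vertex 6.75 27.28 0.00
      vertex 29.66 15.63 0.00
    endloop
  endfacet
  facet normal 0.0000 0.0000 -1.0000
    outer loop
      vertex 1.18 9.03 0.00
      vertex 0.65 19.17 0.00
      vertex 29.66 15.63 0.00
    endloop
  endfacet
  facet normal 0.0000 0.0000 -1.0000
    outer loop
      vertex 8.11 1.61 0.00
      vertex 1.18 9.03 0.00
      vertex 29.66 15.63 0.00
    endloop
  endfacet
  facet normal 0.0000 0.0000 -1.0000
    outer loop
      vertex 18.19 0.38 0.00
      vertex 8.11 1.61 0.00
      vertex 29.66 15.63 0.00
    endloop
  endfacet
  facet normal 0.0000 0.0000 -1.0000
    outer loop
      vertex 26.70 5.92 0.00
      vertex 18.19 0.38 0.00
      vertex 29.66 15.63 0.00
    endloop
  endfacet
  facet normal 0.7855 0.3339 0.5210
    outer loop
      vertex 29.66 15.63 0.00
      vertex 25.69 24.97 0.00
      vertex 14.84 14.84 22.85
    endloop
  endfacet
  facet normal 0.3868 0.7609 0.5210
    outer loop
      vertex 25.69 24.97 0.00
      vertex 16.64 29.57 0.00
      vertex 14.84 14.84 22.85
    endloop
  endfacet
  facet normal -0.1926 0.8316 0.5209
    outer loop
      vertex 16.64 29.57 0.00
      vertex 6.75 27.28 0.00
      vertex 14.84 14.84 22.85
    endloop
  endfacet
  facet normal -0.6822 0.5131 0.5209
    outer loop
      vertex 6.75 27.28 0.00
      vertex 0.65 19.17 0.00
      vertex 14.84 14.84 22.85
    endloop
  endfacet
  facet normal -0.8524 -0.0446 0.5209
    outer loop
      vertex 0.65 19.17 0.00
      vertex 1.18 9.03 0.00
      vertex 14.84 14.84 22.85
    endloop
  endfacet
  facet normal -0.6238 -0.5826 0.5210
    outer loop
      vertex 1.18 9.03 0.00
      vertex 8.11 1.61 0.00
      vertex 14.84 14.84 22.85
    endloop
  endfacet
  facet normal -0.1034 -0.8473 0.5210
    outer loop
      vertex 8.11 1.61 0.00
      vertex 18.19 0.38 0.00
      vertex 14.84 14.84 22.85
    endloop
  endfacet
  facet normal 0.4657 -0.7154 0.5210
    outer loop
      vertex 18.19 0.38 0.00
      vertex 26.70 5.92 0.00
      vertex 14.84 14.84 22.85
    endloop
  endfacet
  facet normal 0.8165 -0.2489 0.5210
    outer loop
      vertex 26.70 5.92 0.00
      vertex 29.66 15.63 0.00
      vertex 14.84 14.84 22.85
    endloop
  endfacet
endsolid part

The G0 Z moves step by Δz≈3.26 mm. The G1 loops shrink linearly with z, so the solid tapers from its base footprint up to z≈22.9. Closing with a flat bottom cap and the tapered top and triangulating gives 16 facets — a regular 9-sided pyramid, base circumscribed radius ≈ 14.8 mm, apex at z ≈ 22.9 mm.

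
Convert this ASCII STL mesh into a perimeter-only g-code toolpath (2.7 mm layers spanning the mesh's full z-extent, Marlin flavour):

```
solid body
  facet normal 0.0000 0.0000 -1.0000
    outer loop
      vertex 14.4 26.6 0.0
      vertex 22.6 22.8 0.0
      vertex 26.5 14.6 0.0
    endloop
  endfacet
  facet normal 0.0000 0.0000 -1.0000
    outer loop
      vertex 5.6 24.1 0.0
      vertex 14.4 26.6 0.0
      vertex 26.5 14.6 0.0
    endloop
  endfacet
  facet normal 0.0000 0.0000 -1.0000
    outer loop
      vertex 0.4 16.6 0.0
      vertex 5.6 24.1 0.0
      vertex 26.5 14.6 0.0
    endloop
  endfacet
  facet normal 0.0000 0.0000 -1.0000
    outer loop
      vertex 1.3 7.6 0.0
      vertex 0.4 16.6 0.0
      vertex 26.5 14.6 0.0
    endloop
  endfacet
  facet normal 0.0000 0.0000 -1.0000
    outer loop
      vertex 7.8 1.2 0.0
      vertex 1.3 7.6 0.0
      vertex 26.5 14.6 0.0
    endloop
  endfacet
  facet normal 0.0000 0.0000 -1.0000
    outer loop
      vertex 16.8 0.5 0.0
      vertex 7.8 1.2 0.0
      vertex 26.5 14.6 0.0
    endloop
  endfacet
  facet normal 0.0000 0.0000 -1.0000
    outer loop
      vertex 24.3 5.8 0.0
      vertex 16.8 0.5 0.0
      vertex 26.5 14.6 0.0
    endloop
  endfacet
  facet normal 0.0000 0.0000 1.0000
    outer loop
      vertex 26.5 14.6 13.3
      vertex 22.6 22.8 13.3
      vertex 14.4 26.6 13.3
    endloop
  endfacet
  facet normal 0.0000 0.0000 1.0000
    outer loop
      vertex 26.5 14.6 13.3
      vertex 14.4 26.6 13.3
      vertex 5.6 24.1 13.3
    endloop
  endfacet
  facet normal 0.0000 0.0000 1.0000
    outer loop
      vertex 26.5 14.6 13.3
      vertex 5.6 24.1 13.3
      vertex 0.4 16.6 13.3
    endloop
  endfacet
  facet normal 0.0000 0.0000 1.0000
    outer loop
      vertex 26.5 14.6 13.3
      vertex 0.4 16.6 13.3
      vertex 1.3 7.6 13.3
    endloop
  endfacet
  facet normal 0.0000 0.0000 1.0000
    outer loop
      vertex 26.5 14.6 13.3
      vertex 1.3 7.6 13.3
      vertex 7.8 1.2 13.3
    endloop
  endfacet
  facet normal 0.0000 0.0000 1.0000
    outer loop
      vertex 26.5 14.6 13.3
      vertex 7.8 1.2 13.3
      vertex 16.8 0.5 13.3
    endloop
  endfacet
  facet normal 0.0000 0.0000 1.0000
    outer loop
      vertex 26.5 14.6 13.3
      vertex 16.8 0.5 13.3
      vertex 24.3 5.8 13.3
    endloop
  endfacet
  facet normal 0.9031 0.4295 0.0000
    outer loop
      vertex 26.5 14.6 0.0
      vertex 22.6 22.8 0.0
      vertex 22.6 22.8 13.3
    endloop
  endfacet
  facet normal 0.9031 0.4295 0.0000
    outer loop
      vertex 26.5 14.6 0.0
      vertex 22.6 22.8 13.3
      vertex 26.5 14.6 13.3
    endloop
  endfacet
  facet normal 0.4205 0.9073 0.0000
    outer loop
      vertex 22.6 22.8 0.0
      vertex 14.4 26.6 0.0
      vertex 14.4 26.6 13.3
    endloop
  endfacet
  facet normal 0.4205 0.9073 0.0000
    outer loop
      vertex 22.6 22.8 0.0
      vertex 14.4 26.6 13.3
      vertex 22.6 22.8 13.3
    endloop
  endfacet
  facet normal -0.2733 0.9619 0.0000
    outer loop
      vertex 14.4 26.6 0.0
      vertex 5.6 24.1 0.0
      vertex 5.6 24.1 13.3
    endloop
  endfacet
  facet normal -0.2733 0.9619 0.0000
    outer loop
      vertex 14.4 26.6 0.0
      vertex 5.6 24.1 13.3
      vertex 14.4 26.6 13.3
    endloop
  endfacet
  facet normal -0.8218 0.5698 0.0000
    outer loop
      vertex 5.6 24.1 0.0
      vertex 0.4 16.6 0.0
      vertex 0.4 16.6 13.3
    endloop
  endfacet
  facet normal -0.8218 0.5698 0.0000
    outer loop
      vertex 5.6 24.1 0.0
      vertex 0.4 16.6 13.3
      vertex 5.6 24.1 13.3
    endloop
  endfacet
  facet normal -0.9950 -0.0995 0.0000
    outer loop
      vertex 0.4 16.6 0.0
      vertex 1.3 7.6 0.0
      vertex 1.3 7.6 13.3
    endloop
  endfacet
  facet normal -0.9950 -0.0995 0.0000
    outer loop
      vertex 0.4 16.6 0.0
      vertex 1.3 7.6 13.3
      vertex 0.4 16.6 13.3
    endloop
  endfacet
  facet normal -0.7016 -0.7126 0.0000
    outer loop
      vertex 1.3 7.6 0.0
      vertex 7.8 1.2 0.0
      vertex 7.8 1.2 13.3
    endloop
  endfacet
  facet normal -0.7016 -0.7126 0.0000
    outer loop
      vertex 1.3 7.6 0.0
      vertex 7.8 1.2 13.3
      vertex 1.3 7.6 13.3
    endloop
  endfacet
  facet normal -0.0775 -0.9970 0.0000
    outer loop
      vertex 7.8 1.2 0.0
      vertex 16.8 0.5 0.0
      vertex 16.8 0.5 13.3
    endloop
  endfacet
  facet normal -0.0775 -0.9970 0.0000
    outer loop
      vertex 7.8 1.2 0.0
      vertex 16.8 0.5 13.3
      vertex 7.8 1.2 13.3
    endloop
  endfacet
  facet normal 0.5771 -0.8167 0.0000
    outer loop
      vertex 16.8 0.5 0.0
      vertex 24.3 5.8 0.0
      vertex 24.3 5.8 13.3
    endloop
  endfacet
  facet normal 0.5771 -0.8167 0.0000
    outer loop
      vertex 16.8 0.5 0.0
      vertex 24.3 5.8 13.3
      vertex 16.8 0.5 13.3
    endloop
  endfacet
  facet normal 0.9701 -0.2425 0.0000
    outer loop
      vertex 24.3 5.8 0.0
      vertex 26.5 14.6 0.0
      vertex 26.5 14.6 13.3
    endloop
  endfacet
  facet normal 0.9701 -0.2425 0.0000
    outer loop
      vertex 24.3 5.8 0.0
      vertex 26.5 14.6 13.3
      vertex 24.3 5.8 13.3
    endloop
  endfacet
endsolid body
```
; perimeter-only toolpath
G21 ; units = mm
G90 ; absolute positioning
G28 ; home
; layer 1
G0 Z2.7
G0 X26.5 Y14.6
G1 X22.6 Y22.8
G1 X14.4 Y26.6
G1 X5.6 Y24.1
G1 X0.4 Y16.6
G1 X1.3 Y7.6
G1 X7.8 Y1.2
G1 X16.8 Y0.5
G1 X24.3 Y5.8
G1 X26.5 Y14.6
; layer 2
G0 Z5.3
G0 X26.5 Y14.6
G1 X22.6 Y22.8
G1 X14.4 Y26.6
G1 X5.6 Y24.1
G1 X0.4 Y16.6
G1 X1.3 Y7.6
G1 X7.8 Y1.2
G1 X16.8 Y0.5
G1 X24.3 Y5.8
G1 X26.5 Y14.6
; layer 3
G0 Z8.0
G0 X26.5 Y14.6
G1 X22.6 Y22.8
G1 X14.4 Y26.6
G1 X5.6 Y24.1
G1 X0.4 Y16.6
G1 X1.3 Y7.6
G1 X7.8 Y1.2
G1 X16.8 Y0.5
G1 X24.3 Y5.8
G1 X26.5 Y14.6
; layer 4
G0 Z10.6
G0 X26.5 Y14.6
G1 X22.6 Y22.8
G1 X14.4 Y26.6
G1 X5.6 Y24.1
G1 X0.4 Y16.6
G1 X1.3 Y7.6
G1 X7.8 Y1.2
G1 X16.8 Y0.5
G1 X24.3 Y5.8
G1 X26.5 Y14.6
; layer 5
G0 Z13.3
G0 X26.5 Y14.6
G1 X22.6 Y22.8
G1 X14.4 Y26.6
G1 X5.6 Y24.1
G1 X0.4 Y16.6
G1 X1.3 Y7.6
G1 X7.8 Y1.2
G1 X16.8 Y0.5
G1 X24.3 Y5.8
G1 X26.5 Y14.6
M2 ; end

The solid is a regular 9-sided prism (a cylinder approximated with 9 flat sides), circumscribed radius ≈ 13.3 mm, height ≈ 13.3 mm. Slicing at Δz = 2.7 mm — 5 equal slices spanning the solid's height, so layer i sits at z = i·h/5 — gives 5 non-empty perimeters. Each is a 9-segment closed polygon; G0 lifts to the layer z and rapids to the start vertex, then G1 traces the edges.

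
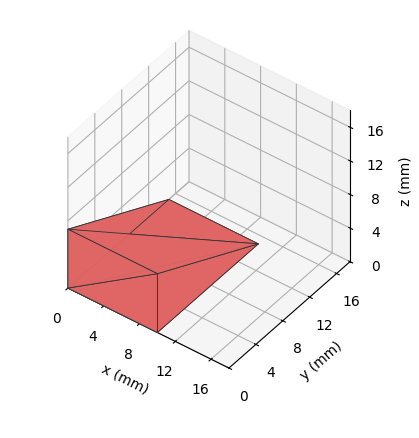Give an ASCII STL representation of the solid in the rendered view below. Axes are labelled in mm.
Reading the render: the shape is a wedge (ramp): 10 × 15 mm base, rising to 7 mm along the y=0 edge and sloping linearly to z=0 at y=15 (dimensions read to the nearest mm from the axis ticks). For the STL, each face is triangulated and given an outward normal.

solid part
  facet normal 0.0000 0.0000 -1.0000
    outer loop
      vertex 10.0 15.0 0.0
      vertex 10.0 0.0 0.0
      vertex 0.0 0.0 0.0
    endloop
  endfacet
  facet normal 0.0000 0.0000 -1.0000
    outer loop
      vertex 0.0 15.0 0.0
      vertex 10.0 15.0 0.0
      vertex 0.0 0.0 0.0
    endloop
  endfacet
  facet normal 0.0000 -1.0000 0.0000
    outer loop
      vertex 0.0 0.0 0.0
      vertex 10.0 0.0 0.0
      vertex 10.0 0.0 7.0
    endloop
  endfacet
  facet normal 0.0000 -1.0000 0.0000
    outer loop
      vertex 0.0 0.0 0.0
      vertex 10.0 0.0 7.0
      vertex 0.0 0.0 7.0
    endloop
  endfacet
  facet normal 0.0000 0.4229 0.9062
    outer loop
      vertex 0.0 0.0 7.0
      vertex 10.0 0.0 7.0
      vertex 10.0 15.0 0.0
    endloop
  endfacet
  facet normal 0.0000 0.4229 0.9062
    outer loop
      vertex 0.0 0.0 7.0
      vertex 10.0 15.0 0.0
      vertex 0.0 15.0 0.0
    endloop
  endfacet
  facet normal -1.0000 0.0000 0.0000
    outer loop
      vertex 0.0 0.0 7.0
      vertex 0.0 15.0 0.0
      vertex 0.0 0.0 0.0
    endloop
  endfacet
  facet normal 1.0000 0.0000 0.0000
    outer loop
      vertex 10.0 0.0 0.0
      vertex 10.0 15.0 0.0
      vertex 10.0 0.0 7.0
    endloop
  endfacet
endsolid part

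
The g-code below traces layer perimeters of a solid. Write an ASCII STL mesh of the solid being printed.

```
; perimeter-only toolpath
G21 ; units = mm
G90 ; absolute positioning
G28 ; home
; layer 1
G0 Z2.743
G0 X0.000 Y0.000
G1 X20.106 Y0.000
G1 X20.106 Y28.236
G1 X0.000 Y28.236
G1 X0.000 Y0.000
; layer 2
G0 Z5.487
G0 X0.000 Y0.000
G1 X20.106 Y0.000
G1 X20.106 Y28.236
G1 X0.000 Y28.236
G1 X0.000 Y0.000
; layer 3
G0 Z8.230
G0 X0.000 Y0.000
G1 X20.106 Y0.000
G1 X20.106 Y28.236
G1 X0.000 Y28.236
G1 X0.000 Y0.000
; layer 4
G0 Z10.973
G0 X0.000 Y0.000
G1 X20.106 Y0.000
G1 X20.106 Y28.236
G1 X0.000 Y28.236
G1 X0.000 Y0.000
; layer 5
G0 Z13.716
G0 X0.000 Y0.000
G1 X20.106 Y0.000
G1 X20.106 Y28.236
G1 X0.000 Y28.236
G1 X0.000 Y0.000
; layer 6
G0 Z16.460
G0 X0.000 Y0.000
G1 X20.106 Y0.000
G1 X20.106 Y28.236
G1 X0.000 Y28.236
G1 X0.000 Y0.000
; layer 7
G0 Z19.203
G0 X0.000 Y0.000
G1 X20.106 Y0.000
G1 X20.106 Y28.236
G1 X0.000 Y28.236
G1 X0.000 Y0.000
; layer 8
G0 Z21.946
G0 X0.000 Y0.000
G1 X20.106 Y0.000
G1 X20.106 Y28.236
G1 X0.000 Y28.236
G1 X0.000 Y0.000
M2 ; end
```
solid part
  facet normal 0.0000 0.0000 -1.0000
    outer loop
      vertex 20.106 28.236 0.000
      vertex 20.106 0.000 0.000
      vertex 0.000 0.000 0.000
    endloop
  endfacet
  facet normal 0.0000 0.0000 -1.0000
    outer loop
      vertex 0.000 28.236 0.000
      vertex 20.106 28.236 0.000
      vertex 0.000 0.000 0.000
    endloop
  endfacet
  facet normal 0.0000 0.0000 1.0000
    outer loop
      vertex 0.000 0.000 21.946
      vertex 20.106 0.000 21.946
      vertex 20.106 28.236 21.946
    endloop
  endfacet
  facet normal 0.0000 0.0000 1.0000
    outer loop
      vertex 0.000 0.000 21.946
      vertex 20.106 28.236 21.946
      vertex 0.000 28.236 21.946
    endloop
  endfacet
  facet normal 0.0000 -1.0000 0.0000
    outer loop
      vertex 0.000 0.000 0.000
      vertex 20.106 0.000 0.000
      vertex 20.106 0.000 21.946
    endloop
  endfacet
  facet normal 0.0000 -1.0000 0.0000
    outer loop
      vertex 0.000 0.000 0.000
      vertex 20.106 0.000 21.946
      vertex 0.000 0.000 21.946
    endloop
  endfacet
  facet normal 0.0000 1.0000 0.0000
    outer loop
      vertex 20.106 28.236 21.946
      vertex 20.106 28.236 0.000
      vertex 0.000 28.236 0.000
    endloop
  endfacet
  facet normal 0.0000 1.0000 0.0000
    outer loop
      vertex 0.000 28.236 21.946
      vertex 20.106 28.236 21.946
      vertex 0.000 28.236 0.000
    endloop
  endfacet
  facet normal -1.0000 0.0000 0.0000
    outer loop
      vertex 0.000 28.236 21.946
      vertex 0.000 28.236 0.000
      vertex 0.000 0.000 0.000
    endloop
  endfacet
  facet normal -1.0000 0.0000 0.0000
    outer loop
      vertex 0.000 0.000 21.946
      vertex 0.000 28.236 21.946
      vertex 0.000 0.000 0.000
    endloop
  endfacet
  facet normal 1.0000 0.0000 0.0000
    outer loop
      vertex 20.106 0.000 0.000
      vertex 20.106 28.236 0.000
      vertex 20.106 28.236 21.946
    endloop
  endfacet
  facet normal 1.0000 0.0000 0.0000
    outer loop
      vertex 20.106 0.000 0.000
      vertex 20.106 28.236 21.946
      vertex 20.106 0.000 21.946
    endloop
  endfacet
endsolid part

The G0 Z moves step by Δz≈2.743 mm. Every layer's G1 loop is the same polygon, so the solid is a straight extrusion of it from z=0 to z≈21.9. Closing with flat bottom and top caps and triangulating gives 12 facets — a rectangular box, roughly 20.1 × 28.2 mm footprint and 21.9 mm tall.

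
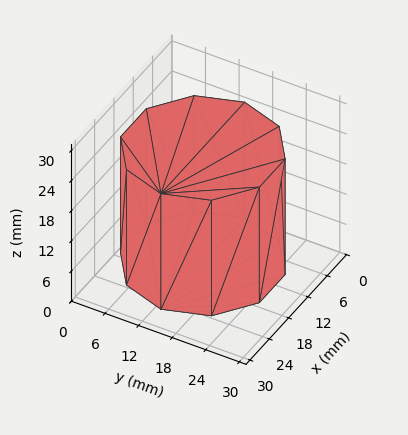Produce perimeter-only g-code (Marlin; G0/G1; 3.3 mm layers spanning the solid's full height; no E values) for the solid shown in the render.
Reading the render: the shape is a regular 10-sided prism (a cylinder approximated with 10 flat sides), circumscribed radius ≈ 13 mm, height ≈ 23 mm (dimensions read to the nearest mm from the axis ticks). For the g-code, the solid's height is divided into equal slices at the stated Δz and each level perimeter traced with G1 moves after a G0 lift.

; perimeter-only toolpath
G21 ; units = mm
G90 ; absolute positioning
G28 ; home
; layer 1
G0 Z3.3
G0 X26.0 Y13.0
G1 X23.5 Y20.6
G1 X17.0 Y25.4
G1 X9.0 Y25.4
G1 X2.5 Y20.6
G1 X0.0 Y13.0
G1 X2.5 Y5.4
G1 X9.0 Y0.6
G1 X17.0 Y0.6
G1 X23.5 Y5.4
G1 X26.0 Y13.0
; layer 2
G0 Z6.6
G0 X26.0 Y13.0
G1 X23.5 Y20.6
G1 X17.0 Y25.4
G1 X9.0 Y25.4
G1 X2.5 Y20.6
G1 X0.0 Y13.0
G1 X2.5 Y5.4
G1 X9.0 Y0.6
G1 X17.0 Y0.6
G1 X23.5 Y5.4
G1 X26.0 Y13.0
; layer 3
G0 Z9.9
G0 X26.0 Y13.0
G1 X23.5 Y20.6
G1 X17.0 Y25.4
G1 X9.0 Y25.4
G1 X2.5 Y20.6
G1 X0.0 Y13.0
G1 X2.5 Y5.4
G1 X9.0 Y0.6
G1 X17.0 Y0.6
G1 X23.5 Y5.4
G1 X26.0 Y13.0
; layer 4
G0 Z13.1
G0 X26.0 Y13.0
G1 X23.5 Y20.6
G1 X17.0 Y25.4
G1 X9.0 Y25.4
G1 X2.5 Y20.6
G1 X0.0 Y13.0
G1 X2.5 Y5.4
G1 X9.0 Y0.6
G1 X17.0 Y0.6
G1 X23.5 Y5.4
G1 X26.0 Y13.0
; layer 5
G0 Z16.4
G0 X26.0 Y13.0
G1 X23.5 Y20.6
G1 X17.0 Y25.4
G1 X9.0 Y25.4
G1 X2.5 Y20.6
G1 X0.0 Y13.0
G1 X2.5 Y5.4
G1 X9.0 Y0.6
G1 X17.0 Y0.6
G1 X23.5 Y5.4
G1 X26.0 Y13.0
; layer 6
G0 Z19.7
G0 X26.0 Y13.0
G1 X23.5 Y20.6
G1 X17.0 Y25.4
G1 X9.0 Y25.4
G1 X2.5 Y20.6
G1 X0.0 Y13.0
G1 X2.5 Y5.4
G1 X9.0 Y0.6
G1 X17.0 Y0.6
G1 X23.5 Y5.4
G1 X26.0 Y13.0
; layer 7
G0 Z23.0
G0 X26.0 Y13.0
G1 X23.5 Y20.6
G1 X17.0 Y25.4
G1 X9.0 Y25.4
G1 X2.5 Y20.6
G1 X0.0 Y13.0
G1 X2.5 Y5.4
G1 X9.0 Y0.6
G1 X17.0 Y0.6
G1 X23.5 Y5.4
G1 X26.0 Y13.0
M2 ; end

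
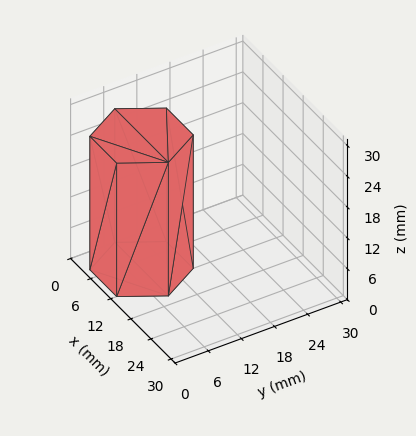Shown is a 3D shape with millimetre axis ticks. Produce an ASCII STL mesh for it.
Reading the render: the shape is a regular 6-sided prism (a cylinder approximated with 6 flat sides), circumscribed radius ≈ 8 mm, height ≈ 26 mm (dimensions read to the nearest mm from the axis ticks). For the STL, each face is triangulated and given an outward normal.

solid part
  facet normal 0.0000 0.0000 -1.0000
    outer loop
      vertex 4.00 14.93 0.00
      vertex 12.00 14.93 0.00
      vertex 16.00 8.00 0.00
    endloop
  endfacet
  facet normal 0.0000 0.0000 -1.0000
    outer loop
      vertex 0.00 8.00 0.00
      vertex 4.00 14.93 0.00
      vertex 16.00 8.00 0.00
    endloop
  endfacet
  facet normal 0.0000 0.0000 -1.0000
    outer loop
      vertex 4.00 1.07 0.00
      vertex 0.00 8.00 0.00
      vertex 16.00 8.00 0.00
    endloop
  endfacet
  facet normal 0.0000 0.0000 -1.0000
    outer loop
      vertex 12.00 1.07 0.00
      vertex 4.00 1.07 0.00
      vertex 16.00 8.00 0.00
    endloop
  endfacet
  facet normal 0.0000 0.0000 1.0000
    outer loop
      vertex 16.00 8.00 26.00
      vertex 12.00 14.93 26.00
      vertex 4.00 14.93 26.00
    endloop
  endfacet
  facet normal 0.0000 0.0000 1.0000
    outer loop
      vertex 16.00 8.00 26.00
      vertex 4.00 14.93 26.00
      vertex 0.00 8.00 26.00
    endloop
  endfacet
  facet normal 0.0000 0.0000 1.0000
    outer loop
      vertex 16.00 8.00 26.00
      vertex 0.00 8.00 26.00
      vertex 4.00 1.07 26.00
    endloop
  endfacet
  facet normal 0.0000 0.0000 1.0000
    outer loop
      vertex 16.00 8.00 26.00
      vertex 4.00 1.07 26.00
      vertex 12.00 1.07 26.00
    endloop
  endfacet
  facet normal 0.8661 0.4999 0.0000
    outer loop
      vertex 16.00 8.00 0.00
      vertex 12.00 14.93 0.00
      vertex 12.00 14.93 26.00
    endloop
  endfacet
  facet normal 0.8661 0.4999 0.0000
    outer loop
      vertex 16.00 8.00 0.00
      vertex 12.00 14.93 26.00
      vertex 16.00 8.00 26.00
    endloop
  endfacet
  facet normal 0.0000 1.0000 0.0000
    outer loop
      vertex 12.00 14.93 0.00
      vertex 4.00 14.93 0.00
      vertex 4.00 14.93 26.00
    endloop
  endfacet
  facet normal 0.0000 1.0000 0.0000
    outer loop
      vertex 12.00 14.93 0.00
      vertex 4.00 14.93 26.00
      vertex 12.00 14.93 26.00
    endloop
  endfacet
  facet normal -0.8661 0.4999 0.0000
    outer loop
      vertex 4.00 14.93 0.00
      vertex 0.00 8.00 0.00
      vertex 0.00 8.00 26.00
    endloop
  endfacet
  facet normal -0.8661 0.4999 0.0000
    outer loop
      vertex 4.00 14.93 0.00
      vertex 0.00 8.00 26.00
      vertex 4.00 14.93 26.00
    endloop
  endfacet
  facet normal -0.8661 -0.4999 0.0000
    outer loop
      vertex 0.00 8.00 0.00
      vertex 4.00 1.07 0.00
      vertex 4.00 1.07 26.00
    endloop
  endfacet
  facet normal -0.8661 -0.4999 0.0000
    outer loop
      vertex 0.00 8.00 0.00
      vertex 4.00 1.07 26.00
      vertex 0.00 8.00 26.00
    endloop
  endfacet
  facet normal 0.0000 -1.0000 0.0000
    outer loop
      vertex 4.00 1.07 0.00
      vertex 12.00 1.07 0.00
      vertex 12.00 1.07 26.00
    endloop
  endfacet
  facet normal 0.0000 -1.0000 0.0000
    outer loop
      vertex 4.00 1.07 0.00
      vertex 12.00 1.07 26.00
      vertex 4.00 1.07 26.00
    endloop
  endfacet
  facet normal 0.8661 -0.4999 0.0000
    outer loop
      vertex 12.00 1.07 0.00
      vertex 16.00 8.00 0.00
      vertex 16.00 8.00 26.00
    endloop
  endfacet
  facet normal 0.8661 -0.4999 0.0000
    outer loop
      vertex 12.00 1.07 0.00
      vertex 16.00 8.00 26.00
      vertex 12.00 1.07 26.00
    endloop
  endfacet
endsolid part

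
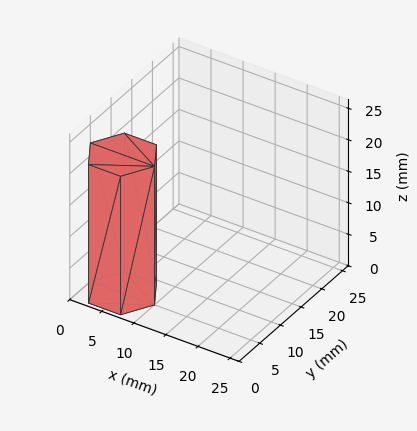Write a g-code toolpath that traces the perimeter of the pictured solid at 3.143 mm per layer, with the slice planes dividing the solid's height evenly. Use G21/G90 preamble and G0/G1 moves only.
Reading the render: the shape is a regular 6-sided prism (a cylinder approximated with 6 flat sides), circumscribed radius ≈ 5 mm, height ≈ 22 mm (dimensions read to the nearest mm from the axis ticks). For the g-code, the solid's height is divided into equal slices at the stated Δz and each level perimeter traced with G1 moves after a G0 lift.

; perimeter-only toolpath
G21 ; units = mm
G90 ; absolute positioning
G28 ; home
; layer 1
G0 Z3.143
G0 X10.000 Y5.000
G1 X7.500 Y9.330
G1 X2.500 Y9.330
G1 X0.000 Y5.000
G1 X2.500 Y0.670
G1 X7.500 Y0.670
G1 X10.000 Y5.000
; layer 2
G0 Z6.286
G0 X10.000 Y5.000
G1 X7.500 Y9.330
G1 X2.500 Y9.330
G1 X0.000 Y5.000
G1 X2.500 Y0.670
G1 X7.500 Y0.670
G1 X10.000 Y5.000
; layer 3
G0 Z9.429
G0 X10.000 Y5.000
G1 X7.500 Y9.330
G1 X2.500 Y9.330
G1 X0.000 Y5.000
G1 X2.500 Y0.670
G1 X7.500 Y0.670
G1 X10.000 Y5.000
; layer 4
G0 Z12.571
G0 X10.000 Y5.000
G1 X7.500 Y9.330
G1 X2.500 Y9.330
G1 X0.000 Y5.000
G1 X2.500 Y0.670
G1 X7.500 Y0.670
G1 X10.000 Y5.000
; layer 5
G0 Z15.714
G0 X10.000 Y5.000
G1 X7.500 Y9.330
G1 X2.500 Y9.330
G1 X0.000 Y5.000
G1 X2.500 Y0.670
G1 X7.500 Y0.670
G1 X10.000 Y5.000
; layer 6
G0 Z18.857
G0 X10.000 Y5.000
G1 X7.500 Y9.330
G1 X2.500 Y9.330
G1 X0.000 Y5.000
G1 X2.500 Y0.670
G1 X7.500 Y0.670
G1 X10.000 Y5.000
; layer 7
G0 Z22.000
G0 X10.000 Y5.000
G1 X7.500 Y9.330
G1 X2.500 Y9.330
G1 X0.000 Y5.000
G1 X2.500 Y0.670
G1 X7.500 Y0.670
G1 X10.000 Y5.000
M2 ; end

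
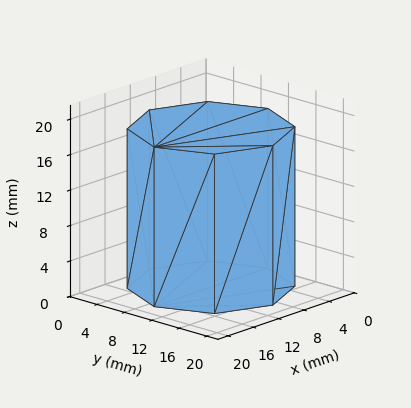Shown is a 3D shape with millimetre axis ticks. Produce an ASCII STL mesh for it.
Reading the render: the shape is a regular 8-sided prism (a cylinder approximated with 8 flat sides), circumscribed radius ≈ 9 mm, height ≈ 18 mm (dimensions read to the nearest mm from the axis ticks). For the STL, each face is triangulated and given an outward normal.

solid part
  facet normal 0.0000 0.0000 -1.0000
    outer loop
      vertex 9.00 18.00 0.00
      vertex 15.36 15.36 0.00
      vertex 18.00 9.00 0.00
    endloop
  endfacet
  facet normal 0.0000 0.0000 -1.0000
    outer loop
      vertex 2.64 15.36 0.00
      vertex 9.00 18.00 0.00
      vertex 18.00 9.00 0.00
    endloop
  endfacet
  facet normal 0.0000 0.0000 -1.0000
    outer loop
      vertex 0.00 9.00 0.00
      vertex 2.64 15.36 0.00
      vertex 18.00 9.00 0.00
    endloop
  endfacet
  facet normal 0.0000 0.0000 -1.0000
    outer loop
      vertex 2.64 2.64 0.00
      vertex 0.00 9.00 0.00
      vertex 18.00 9.00 0.00
    endloop
  endfacet
  facet normal 0.0000 0.0000 -1.0000
    outer loop
      vertex 9.00 0.00 0.00
      vertex 2.64 2.64 0.00
      vertex 18.00 9.00 0.00
    endloop
  endfacet
  facet normal 0.0000 0.0000 -1.0000
    outer loop
      vertex 15.36 2.64 0.00
      vertex 9.00 0.00 0.00
      vertex 18.00 9.00 0.00
    endloop
  endfacet
  facet normal 0.0000 0.0000 1.0000
    outer loop
      vertex 18.00 9.00 18.00
      vertex 15.36 15.36 18.00
      vertex 9.00 18.00 18.00
    endloop
  endfacet
  facet normal 0.0000 0.0000 1.0000
    outer loop
      vertex 18.00 9.00 18.00
      vertex 9.00 18.00 18.00
      vertex 2.64 15.36 18.00
    endloop
  endfacet
  facet normal 0.0000 0.0000 1.0000
    outer loop
      vertex 18.00 9.00 18.00
      vertex 2.64 15.36 18.00
      vertex 0.00 9.00 18.00
    endloop
  endfacet
  facet normal 0.0000 0.0000 1.0000
    outer loop
      vertex 18.00 9.00 18.00
      vertex 0.00 9.00 18.00
      vertex 2.64 2.64 18.00
    endloop
  endfacet
  facet normal 0.0000 0.0000 1.0000
    outer loop
      vertex 18.00 9.00 18.00
      vertex 2.64 2.64 18.00
      vertex 9.00 0.00 18.00
    endloop
  endfacet
  facet normal 0.0000 0.0000 1.0000
    outer loop
      vertex 18.00 9.00 18.00
      vertex 9.00 0.00 18.00
      vertex 15.36 2.64 18.00
    endloop
  endfacet
  facet normal 0.9236 0.3834 0.0000
    outer loop
      vertex 18.00 9.00 0.00
      vertex 15.36 15.36 0.00
      vertex 15.36 15.36 18.00
    endloop
  endfacet
  facet normal 0.9236 0.3834 0.0000
    outer loop
      vertex 18.00 9.00 0.00
      vertex 15.36 15.36 18.00
      vertex 18.00 9.00 18.00
    endloop
  endfacet
  facet normal 0.3834 0.9236 0.0000
    outer loop
      vertex 15.36 15.36 0.00
      vertex 9.00 18.00 0.00
      vertex 9.00 18.00 18.00
    endloop
  endfacet
  facet normal 0.3834 0.9236 0.0000
    outer loop
      vertex 15.36 15.36 0.00
      vertex 9.00 18.00 18.00
      vertex 15.36 15.36 18.00
    endloop
  endfacet
  facet normal -0.3834 0.9236 0.0000
    outer loop
      vertex 9.00 18.00 0.00
      vertex 2.64 15.36 0.00
      vertex 2.64 15.36 18.00
    endloop
  endfacet
  facet normal -0.3834 0.9236 0.0000
    outer loop
      vertex 9.00 18.00 0.00
      vertex 2.64 15.36 18.00
      vertex 9.00 18.00 18.00
    endloop
  endfacet
  facet normal -0.9236 0.3834 0.0000
    outer loop
      vertex 2.64 15.36 0.00
      vertex 0.00 9.00 0.00
      vertex 0.00 9.00 18.00
    endloop
  endfacet
  facet normal -0.9236 0.3834 0.0000
    outer loop
      vertex 2.64 15.36 0.00
      vertex 0.00 9.00 18.00
      vertex 2.64 15.36 18.00
    endloop
  endfacet
  facet normal -0.9236 -0.3834 0.0000
    outer loop
      vertex 0.00 9.00 0.00
      vertex 2.64 2.64 0.00
      vertex 2.64 2.64 18.00
    endloop
  endfacet
  facet normal -0.9236 -0.3834 0.0000
    outer loop
      vertex 0.00 9.00 0.00
      vertex 2.64 2.64 18.00
      vertex 0.00 9.00 18.00
    endloop
  endfacet
  facet normal -0.3834 -0.9236 0.0000
    outer loop
      vertex 2.64 2.64 0.00
      vertex 9.00 0.00 0.00
      vertex 9.00 0.00 18.00
    endloop
  endfacet
  facet normal -0.3834 -0.9236 0.0000
    outer loop
      vertex 2.64 2.64 0.00
      vertex 9.00 0.00 18.00
      vertex 2.64 2.64 18.00
    endloop
  endfacet
  facet normal 0.3834 -0.9236 0.0000
    outer loop
      vertex 9.00 0.00 0.00
      vertex 15.36 2.64 0.00
      vertex 15.36 2.64 18.00
    endloop
  endfacet
  facet normal 0.3834 -0.9236 0.0000
    outer loop
      vertex 9.00 0.00 0.00
      vertex 15.36 2.64 18.00
      vertex 9.00 0.00 18.00
    endloop
  endfacet
  facet normal 0.9236 -0.3834 0.0000
    outer loop
      vertex 15.36 2.64 0.00
      vertex 18.00 9.00 0.00
      vertex 18.00 9.00 18.00
    endloop
  endfacet
  facet normal 0.9236 -0.3834 0.0000
    outer loop
      vertex 15.36 2.64 0.00
      vertex 18.00 9.00 18.00
      vertex 15.36 2.64 18.00
    endloop
  endfacet
endsolid part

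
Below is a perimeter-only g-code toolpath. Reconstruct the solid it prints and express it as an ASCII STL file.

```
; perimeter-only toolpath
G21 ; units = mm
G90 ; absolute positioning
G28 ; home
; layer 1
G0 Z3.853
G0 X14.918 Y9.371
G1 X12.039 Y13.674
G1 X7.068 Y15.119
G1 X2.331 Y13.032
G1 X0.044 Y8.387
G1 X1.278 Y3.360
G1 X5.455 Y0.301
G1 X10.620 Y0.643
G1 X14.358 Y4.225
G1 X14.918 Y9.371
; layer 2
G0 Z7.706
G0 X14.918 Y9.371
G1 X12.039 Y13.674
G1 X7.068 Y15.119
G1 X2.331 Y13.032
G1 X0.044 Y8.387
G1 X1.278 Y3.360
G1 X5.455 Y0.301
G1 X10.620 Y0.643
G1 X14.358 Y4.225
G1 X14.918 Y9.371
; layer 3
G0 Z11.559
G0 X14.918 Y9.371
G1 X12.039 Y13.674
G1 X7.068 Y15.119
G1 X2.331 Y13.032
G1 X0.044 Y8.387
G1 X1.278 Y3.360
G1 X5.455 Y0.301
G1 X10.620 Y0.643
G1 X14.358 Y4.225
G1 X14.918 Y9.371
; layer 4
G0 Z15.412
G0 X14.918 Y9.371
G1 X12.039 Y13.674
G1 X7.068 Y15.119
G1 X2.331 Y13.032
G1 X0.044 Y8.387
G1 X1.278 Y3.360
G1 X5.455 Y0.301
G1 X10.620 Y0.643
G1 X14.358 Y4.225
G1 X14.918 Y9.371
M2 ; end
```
solid part
  facet normal 0.0000 0.0000 -1.0000
    outer loop
      vertex 7.068 15.119 0.000
      vertex 12.039 13.674 0.000
      vertex 14.918 9.371 0.000
    endloop
  endfacet
  facet normal 0.0000 0.0000 -1.0000
    outer loop
      vertex 2.331 13.032 0.000
      vertex 7.068 15.119 0.000
      vertex 14.918 9.371 0.000
    endloop
  endfacet
  facet normal 0.0000 0.0000 -1.0000
    outer loop
      vertex 0.044 8.387 0.000
      vertex 2.331 13.032 0.000
      vertex 14.918 9.371 0.000
    endloop
  endfacet
  facet normal 0.0000 0.0000 -1.0000
    outer loop
      vertex 1.278 3.360 0.000
      vertex 0.044 8.387 0.000
      vertex 14.918 9.371 0.000
    endloop
  endfacet
  facet normal 0.0000 0.0000 -1.0000
    outer loop
      vertex 5.455 0.301 0.000
      vertex 1.278 3.360 0.000
      vertex 14.918 9.371 0.000
    endloop
  endfacet
  facet normal 0.0000 0.0000 -1.0000
    outer loop
      vertex 10.620 0.643 0.000
      vertex 5.455 0.301 0.000
      vertex 14.918 9.371 0.000
    endloop
  endfacet
  facet normal 0.0000 0.0000 -1.0000
    outer loop
      vertex 14.358 4.225 0.000
      vertex 10.620 0.643 0.000
      vertex 14.918 9.371 0.000
    endloop
  endfacet
  facet normal 0.0000 0.0000 1.0000
    outer loop
      vertex 14.918 9.371 15.412
      vertex 12.039 13.674 15.412
      vertex 7.068 15.119 15.412
    endloop
  endfacet
  facet normal 0.0000 0.0000 1.0000
    outer loop
      vertex 14.918 9.371 15.412
      vertex 7.068 15.119 15.412
      vertex 2.331 13.032 15.412
    endloop
  endfacet
  facet normal 0.0000 0.0000 1.0000
    outer loop
      vertex 14.918 9.371 15.412
      vertex 2.331 13.032 15.412
      vertex 0.044 8.387 15.412
    endloop
  endfacet
  facet normal 0.0000 0.0000 1.0000
    outer loop
      vertex 14.918 9.371 15.412
      vertex 0.044 8.387 15.412
      vertex 1.278 3.360 15.412
    endloop
  endfacet
  facet normal 0.0000 0.0000 1.0000
    outer loop
      vertex 14.918 9.371 15.412
      vertex 1.278 3.360 15.412
      vertex 5.455 0.301 15.412
    endloop
  endfacet
  facet normal 0.0000 0.0000 1.0000
    outer loop
      vertex 14.918 9.371 15.412
      vertex 5.455 0.301 15.412
      vertex 10.620 0.643 15.412
    endloop
  endfacet
  facet normal 0.0000 0.0000 1.0000
    outer loop
      vertex 14.918 9.371 15.412
      vertex 10.620 0.643 15.412
      vertex 14.358 4.225 15.412
    endloop
  endfacet
  facet normal 0.8311 0.5561 0.0000
    outer loop
      vertex 14.918 9.371 0.000
      vertex 12.039 13.674 0.000
      vertex 12.039 13.674 15.412
    endloop
  endfacet
  facet normal 0.8311 0.5561 0.0000
    outer loop
      vertex 14.918 9.371 0.000
      vertex 12.039 13.674 15.412
      vertex 14.918 9.371 15.412
    endloop
  endfacet
  facet normal 0.2791 0.9603 0.0000
    outer loop
      vertex 12.039 13.674 0.000
      vertex 7.068 15.119 0.000
      vertex 7.068 15.119 15.412
    endloop
  endfacet
  facet normal 0.2791 0.9603 0.0000
    outer loop
      vertex 12.039 13.674 0.000
      vertex 7.068 15.119 15.412
      vertex 12.039 13.674 15.412
    endloop
  endfacet
  facet normal -0.4032 0.9151 0.0000
    outer loop
      vertex 7.068 15.119 0.000
      vertex 2.331 13.032 0.000
      vertex 2.331 13.032 15.412
    endloop
  endfacet
  facet normal -0.4032 0.9151 0.0000
    outer loop
      vertex 7.068 15.119 0.000
      vertex 2.331 13.032 15.412
      vertex 7.068 15.119 15.412
    endloop
  endfacet
  facet normal -0.8972 0.4417 0.0000
    outer loop
      vertex 2.331 13.032 0.000
      vertex 0.044 8.387 0.000
      vertex 0.044 8.387 15.412
    endloop
  endfacet
  facet normal -0.8972 0.4417 0.0000
    outer loop
      vertex 2.331 13.032 0.000
      vertex 0.044 8.387 15.412
      vertex 2.331 13.032 15.412
    endloop
  endfacet
  facet normal -0.9712 -0.2384 0.0000
    outer loop
      vertex 0.044 8.387 0.000
      vertex 1.278 3.360 0.000
      vertex 1.278 3.360 15.412
    endloop
  endfacet
  facet normal -0.9712 -0.2384 0.0000
    outer loop
      vertex 0.044 8.387 0.000
      vertex 1.278 3.360 15.412
      vertex 0.044 8.387 15.412
    endloop
  endfacet
  facet normal -0.5908 -0.8068 0.0000
    outer loop
      vertex 1.278 3.360 0.000
      vertex 5.455 0.301 0.000
      vertex 5.455 0.301 15.412
    endloop
  endfacet
  facet normal -0.5908 -0.8068 0.0000
    outer loop
      vertex 1.278 3.360 0.000
      vertex 5.455 0.301 15.412
      vertex 1.278 3.360 15.412
    endloop
  endfacet
  facet normal 0.0661 -0.9978 0.0000
    outer loop
      vertex 5.455 0.301 0.000
      vertex 10.620 0.643 0.000
      vertex 10.620 0.643 15.412
    endloop
  endfacet
  facet normal 0.0661 -0.9978 0.0000
    outer loop
      vertex 5.455 0.301 0.000
      vertex 10.620 0.643 15.412
      vertex 5.455 0.301 15.412
    endloop
  endfacet
  facet normal 0.6919 -0.7220 0.0000
    outer loop
      vertex 10.620 0.643 0.000
      vertex 14.358 4.225 0.000
      vertex 14.358 4.225 15.412
    endloop
  endfacet
  facet normal 0.6919 -0.7220 0.0000
    outer loop
      vertex 10.620 0.643 0.000
      vertex 14.358 4.225 15.412
      vertex 10.620 0.643 15.412
    endloop
  endfacet
  facet normal 0.9941 -0.1082 0.0000
    outer loop
      vertex 14.358 4.225 0.000
      vertex 14.918 9.371 0.000
      vertex 14.918 9.371 15.412
    endloop
  endfacet
  facet normal 0.9941 -0.1082 0.0000
    outer loop
      vertex 14.358 4.225 0.000
      vertex 14.918 9.371 15.412
      vertex 14.358 4.225 15.412
    endloop
  endfacet
endsolid part

The G0 Z moves step by Δz≈3.853 mm. Every layer's G1 loop is the same polygon, so the solid is a straight extrusion of it from z=0 to z≈15.4. Closing with flat bottom and top caps and triangulating gives 32 facets — a regular 9-sided prism (a cylinder approximated with 9 flat sides), circumscribed radius ≈ 7.57 mm, height ≈ 15.4 mm.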